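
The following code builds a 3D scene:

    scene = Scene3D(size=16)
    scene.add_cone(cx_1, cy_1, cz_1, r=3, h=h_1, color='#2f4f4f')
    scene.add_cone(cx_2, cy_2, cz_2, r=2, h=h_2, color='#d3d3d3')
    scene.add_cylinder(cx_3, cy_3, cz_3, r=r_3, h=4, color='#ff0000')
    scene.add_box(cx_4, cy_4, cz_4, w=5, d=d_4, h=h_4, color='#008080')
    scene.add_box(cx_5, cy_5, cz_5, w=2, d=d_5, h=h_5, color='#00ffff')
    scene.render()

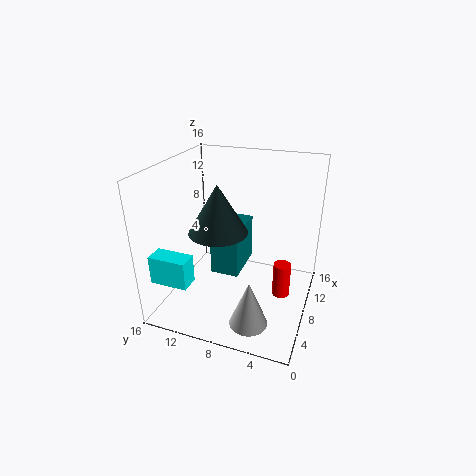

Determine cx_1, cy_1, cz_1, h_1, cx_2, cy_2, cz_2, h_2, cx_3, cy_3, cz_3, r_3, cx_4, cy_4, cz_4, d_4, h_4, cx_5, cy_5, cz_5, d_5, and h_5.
cx_1 = 5, cy_1 = 9, cz_1 = 10, h_1 = 5, cx_2 = 3, cy_2 = 5, cz_2 = 1, h_2 = 5, cx_3 = 9, cy_3 = 3, cz_3 = 1, r_3 = 1, cx_4 = 5, cy_4 = 7, cz_4 = 5, d_4 = 3, h_4 = 5, cx_5 = 1, cy_5 = 11, cz_5 = 5, d_5 = 4, h_5 = 3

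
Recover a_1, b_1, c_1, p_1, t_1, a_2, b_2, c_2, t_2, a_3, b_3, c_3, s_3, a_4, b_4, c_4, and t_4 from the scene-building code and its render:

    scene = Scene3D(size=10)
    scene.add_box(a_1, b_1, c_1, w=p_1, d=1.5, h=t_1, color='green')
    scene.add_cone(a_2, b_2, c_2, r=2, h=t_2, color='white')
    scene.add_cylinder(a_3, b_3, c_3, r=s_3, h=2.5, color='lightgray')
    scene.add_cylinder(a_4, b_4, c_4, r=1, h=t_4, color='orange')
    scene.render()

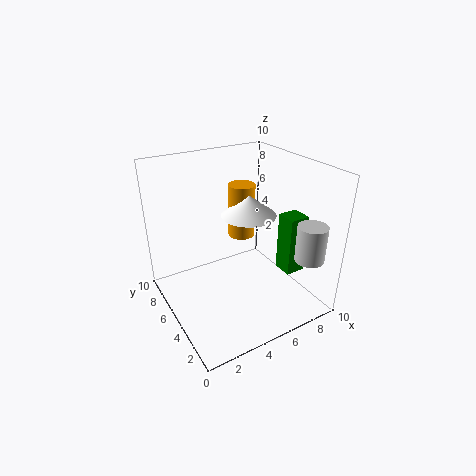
a_1 = 8.5
b_1 = 3.5
c_1 = 1.5
p_1 = 1.5
t_1 = 4.5
a_2 = 6.5
b_2 = 6
c_2 = 6
t_2 = 1.5
a_3 = 8.5
b_3 = 1.5
c_3 = 4
s_3 = 1
a_4 = 6.5
b_4 = 7
c_4 = 4
t_4 = 4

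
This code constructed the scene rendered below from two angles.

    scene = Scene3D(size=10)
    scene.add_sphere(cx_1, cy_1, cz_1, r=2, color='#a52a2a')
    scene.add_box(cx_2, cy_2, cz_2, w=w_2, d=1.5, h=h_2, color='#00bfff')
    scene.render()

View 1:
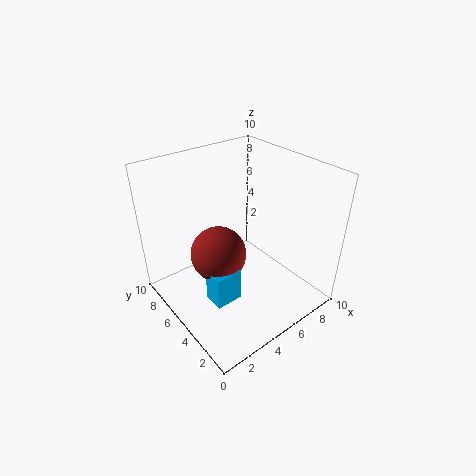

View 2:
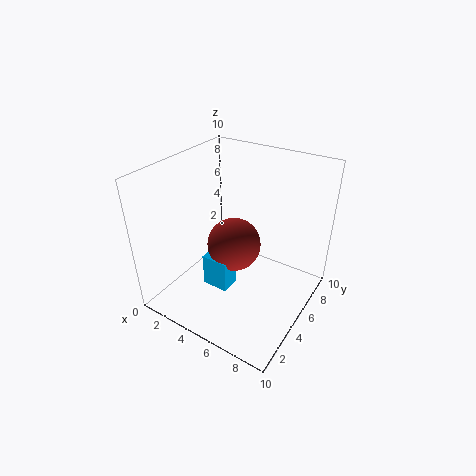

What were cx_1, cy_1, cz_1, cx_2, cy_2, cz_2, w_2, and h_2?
cx_1 = 4
cy_1 = 6
cz_1 = 3.5
cx_2 = 2.5
cy_2 = 4
cz_2 = 0.5
w_2 = 2
h_2 = 2.5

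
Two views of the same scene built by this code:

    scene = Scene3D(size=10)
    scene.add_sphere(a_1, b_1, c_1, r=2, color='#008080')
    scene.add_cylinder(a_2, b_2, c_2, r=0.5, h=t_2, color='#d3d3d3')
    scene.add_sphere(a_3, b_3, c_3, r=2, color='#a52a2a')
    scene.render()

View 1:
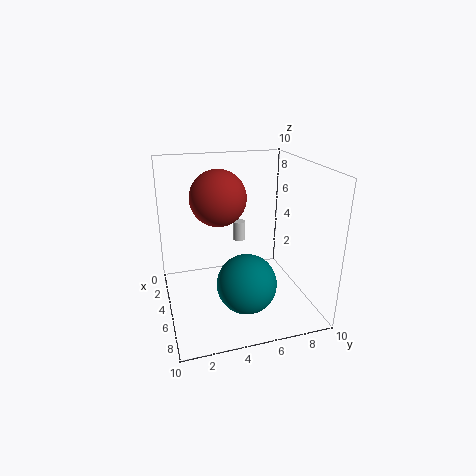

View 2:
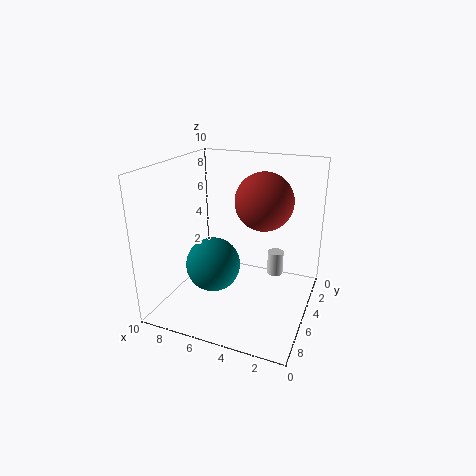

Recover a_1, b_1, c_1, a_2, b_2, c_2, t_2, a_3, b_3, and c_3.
a_1 = 7, b_1 = 5, c_1 = 2.5, a_2 = 2, b_2 = 6, c_2 = 3.5, t_2 = 1.5, a_3 = 3.5, b_3 = 4, c_3 = 7.5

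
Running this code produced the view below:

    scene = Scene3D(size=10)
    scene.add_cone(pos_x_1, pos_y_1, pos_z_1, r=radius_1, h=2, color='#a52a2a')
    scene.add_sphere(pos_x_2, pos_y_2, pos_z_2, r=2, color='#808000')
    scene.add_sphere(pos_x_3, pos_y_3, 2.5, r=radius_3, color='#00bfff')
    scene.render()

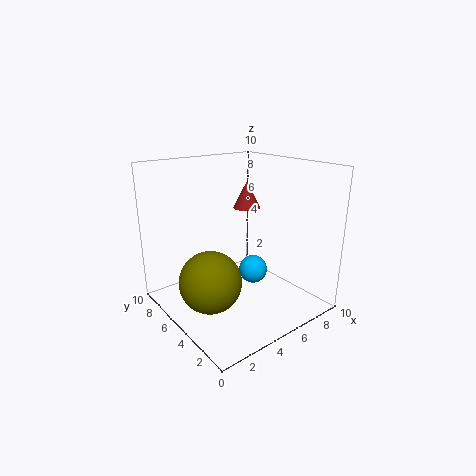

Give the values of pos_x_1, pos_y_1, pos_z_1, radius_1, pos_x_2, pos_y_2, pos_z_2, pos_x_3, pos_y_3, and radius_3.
pos_x_1 = 7; pos_y_1 = 6.5; pos_z_1 = 6.5; radius_1 = 1; pos_x_2 = 2; pos_y_2 = 4; pos_z_2 = 3; pos_x_3 = 6; pos_y_3 = 4.5; radius_3 = 1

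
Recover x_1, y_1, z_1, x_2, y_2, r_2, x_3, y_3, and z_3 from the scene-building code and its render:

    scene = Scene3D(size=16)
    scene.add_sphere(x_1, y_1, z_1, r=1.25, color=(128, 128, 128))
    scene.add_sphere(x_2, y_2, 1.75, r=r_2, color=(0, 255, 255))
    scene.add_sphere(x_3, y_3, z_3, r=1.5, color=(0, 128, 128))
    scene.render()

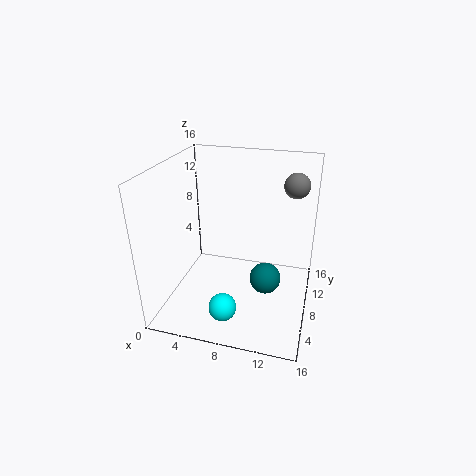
x_1 = 14
y_1 = 7.5
z_1 = 14.75
x_2 = 7.5
y_2 = 3.5
r_2 = 1.5
x_3 = 12
y_3 = 3.5
z_3 = 6.5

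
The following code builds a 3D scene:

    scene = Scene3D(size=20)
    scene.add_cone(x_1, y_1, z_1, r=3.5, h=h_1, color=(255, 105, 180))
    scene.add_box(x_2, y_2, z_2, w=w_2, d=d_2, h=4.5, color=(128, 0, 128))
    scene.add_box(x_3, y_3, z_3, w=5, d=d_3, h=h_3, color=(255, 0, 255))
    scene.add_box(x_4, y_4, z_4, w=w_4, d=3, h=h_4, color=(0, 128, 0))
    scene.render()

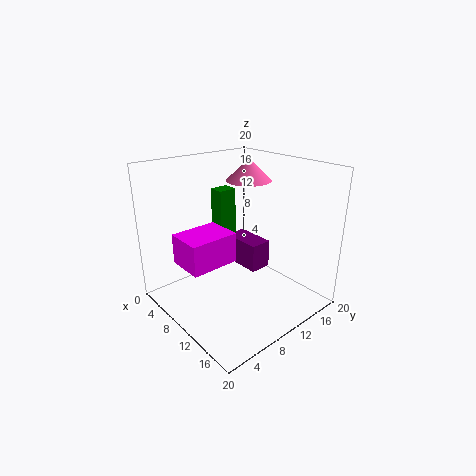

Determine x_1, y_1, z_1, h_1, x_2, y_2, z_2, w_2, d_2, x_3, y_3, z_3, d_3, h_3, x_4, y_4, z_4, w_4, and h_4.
x_1 = 5; y_1 = 16.5; z_1 = 16; h_1 = 3.5; x_2 = 2; y_2 = 14.5; z_2 = 2; w_2 = 6.5; d_2 = 3.5; x_3 = 7; y_3 = 1.5; z_3 = 8; d_3 = 6.5; h_3 = 4; x_4 = 0.5; y_4 = 12.5; z_4 = 6; w_4 = 2.5; h_4 = 8.5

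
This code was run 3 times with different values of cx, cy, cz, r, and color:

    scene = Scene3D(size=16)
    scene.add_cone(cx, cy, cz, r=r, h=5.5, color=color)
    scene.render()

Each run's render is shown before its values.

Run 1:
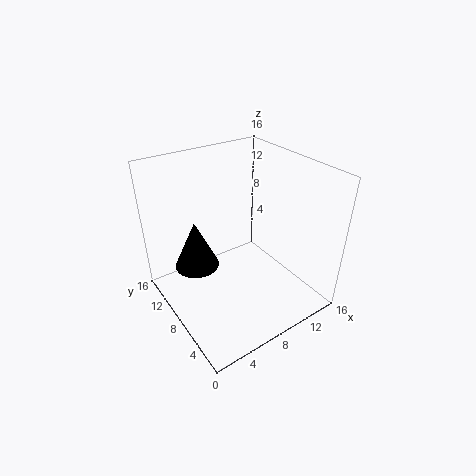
cx = 4; cy = 10.5; cz = 4.5; r = 2.5; color = 'black'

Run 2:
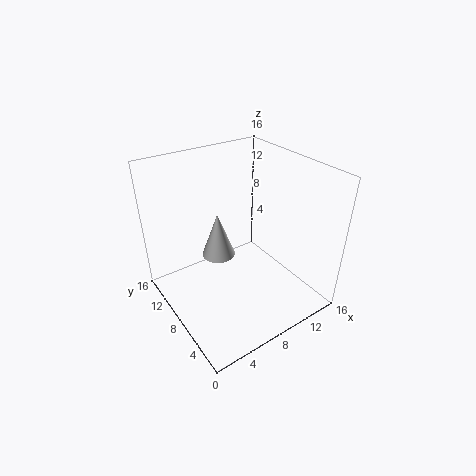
cx = 7.5; cy = 11.5; cz = 4; r = 2; color = 'lightgray'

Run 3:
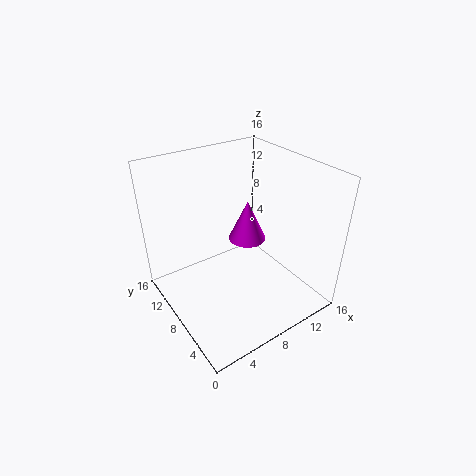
cx = 13; cy = 13; cz = 3.5; r = 2.5; color = 'magenta'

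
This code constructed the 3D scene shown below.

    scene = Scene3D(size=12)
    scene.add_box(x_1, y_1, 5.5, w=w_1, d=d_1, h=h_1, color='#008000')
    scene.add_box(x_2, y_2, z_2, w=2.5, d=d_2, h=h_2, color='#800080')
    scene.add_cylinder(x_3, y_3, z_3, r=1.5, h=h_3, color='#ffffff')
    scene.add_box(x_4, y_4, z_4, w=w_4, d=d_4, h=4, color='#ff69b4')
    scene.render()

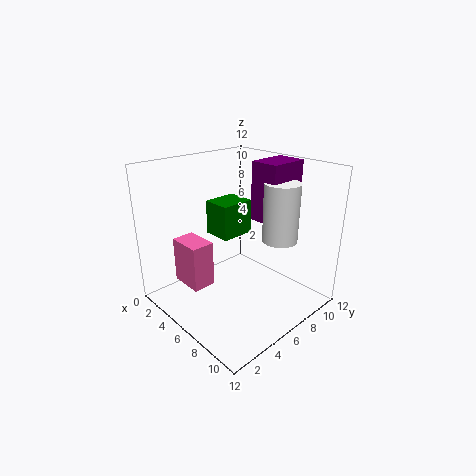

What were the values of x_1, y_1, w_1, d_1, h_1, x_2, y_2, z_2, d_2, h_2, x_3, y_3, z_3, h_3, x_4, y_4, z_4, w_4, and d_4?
x_1 = 2.5, y_1 = 5.5, w_1 = 2.5, d_1 = 3, h_1 = 3, x_2 = 5.5, y_2 = 8, z_2 = 7, d_2 = 3.5, h_2 = 5, x_3 = 8, y_3 = 9, z_3 = 5.5, h_3 = 5, x_4 = 1.5, y_4 = 2.5, z_4 = 1.5, w_4 = 3, d_4 = 2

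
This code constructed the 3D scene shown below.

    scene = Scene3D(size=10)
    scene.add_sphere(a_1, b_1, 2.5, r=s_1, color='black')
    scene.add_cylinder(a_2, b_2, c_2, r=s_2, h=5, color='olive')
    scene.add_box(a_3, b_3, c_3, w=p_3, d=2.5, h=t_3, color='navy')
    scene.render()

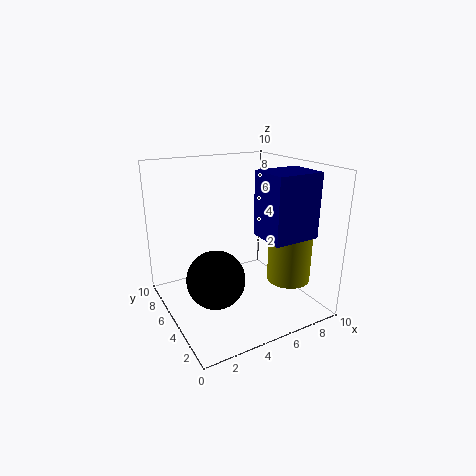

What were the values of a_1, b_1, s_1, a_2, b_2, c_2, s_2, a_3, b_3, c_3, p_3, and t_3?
a_1 = 3; b_1 = 4.5; s_1 = 2; a_2 = 8; b_2 = 3; c_2 = 2; s_2 = 1.5; a_3 = 5; b_3 = 0.5; c_3 = 6; p_3 = 3; t_3 = 4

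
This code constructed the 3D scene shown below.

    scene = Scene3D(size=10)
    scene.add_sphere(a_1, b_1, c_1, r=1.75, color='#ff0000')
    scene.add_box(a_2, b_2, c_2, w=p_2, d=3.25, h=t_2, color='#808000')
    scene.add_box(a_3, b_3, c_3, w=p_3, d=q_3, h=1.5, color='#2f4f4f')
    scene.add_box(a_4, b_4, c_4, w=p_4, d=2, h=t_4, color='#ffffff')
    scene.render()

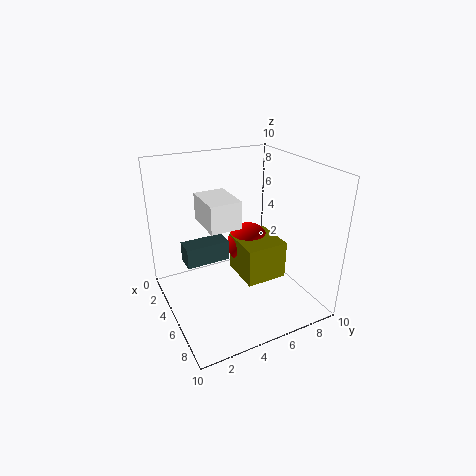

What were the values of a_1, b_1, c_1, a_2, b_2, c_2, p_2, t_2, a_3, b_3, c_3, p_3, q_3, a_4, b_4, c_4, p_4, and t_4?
a_1 = 2; b_1 = 7.5; c_1 = 2.5; a_2 = 1.5; b_2 = 6; c_2 = 0.5; p_2 = 3.5; t_2 = 3; a_3 = 2; b_3 = 1.75; c_3 = 2.5; p_3 = 1.5; q_3 = 3.25; a_4 = 4.25; b_4 = 2.25; c_4 = 6.75; p_4 = 2.75; t_4 = 1.75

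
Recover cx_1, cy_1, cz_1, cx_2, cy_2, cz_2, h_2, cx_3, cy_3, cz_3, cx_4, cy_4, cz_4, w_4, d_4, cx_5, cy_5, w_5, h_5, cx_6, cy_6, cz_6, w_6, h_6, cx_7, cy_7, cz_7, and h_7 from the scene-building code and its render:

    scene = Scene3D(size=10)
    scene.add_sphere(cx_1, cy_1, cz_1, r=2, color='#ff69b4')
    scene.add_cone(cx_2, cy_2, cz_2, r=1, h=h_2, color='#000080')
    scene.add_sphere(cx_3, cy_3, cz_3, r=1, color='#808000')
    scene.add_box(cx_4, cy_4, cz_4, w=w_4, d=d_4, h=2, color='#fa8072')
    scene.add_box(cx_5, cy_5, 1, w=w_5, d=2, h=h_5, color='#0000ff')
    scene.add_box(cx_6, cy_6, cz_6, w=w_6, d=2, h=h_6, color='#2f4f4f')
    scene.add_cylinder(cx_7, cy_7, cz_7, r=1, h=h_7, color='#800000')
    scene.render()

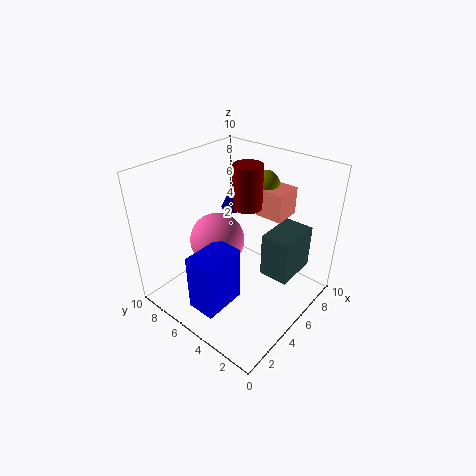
cx_1 = 5, cy_1 = 7, cz_1 = 4, cx_2 = 7, cy_2 = 7, cz_2 = 6, h_2 = 2, cx_3 = 8, cy_3 = 5, cz_3 = 8, cx_4 = 7, cy_4 = 3, cz_4 = 6, w_4 = 2, d_4 = 2, cx_5 = 1, cy_5 = 4, w_5 = 3, h_5 = 4, cx_6 = 5, cy_6 = 1, cz_6 = 3, w_6 = 3, h_6 = 3, cx_7 = 6, cy_7 = 5, cz_7 = 7, h_7 = 3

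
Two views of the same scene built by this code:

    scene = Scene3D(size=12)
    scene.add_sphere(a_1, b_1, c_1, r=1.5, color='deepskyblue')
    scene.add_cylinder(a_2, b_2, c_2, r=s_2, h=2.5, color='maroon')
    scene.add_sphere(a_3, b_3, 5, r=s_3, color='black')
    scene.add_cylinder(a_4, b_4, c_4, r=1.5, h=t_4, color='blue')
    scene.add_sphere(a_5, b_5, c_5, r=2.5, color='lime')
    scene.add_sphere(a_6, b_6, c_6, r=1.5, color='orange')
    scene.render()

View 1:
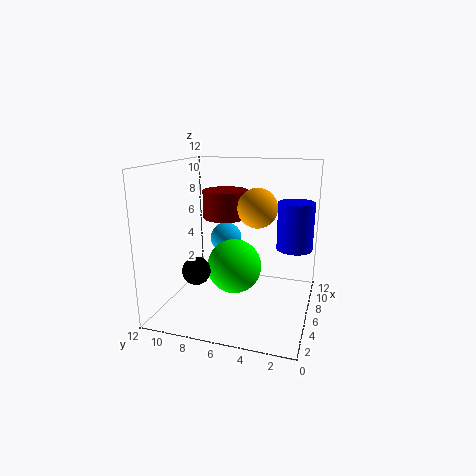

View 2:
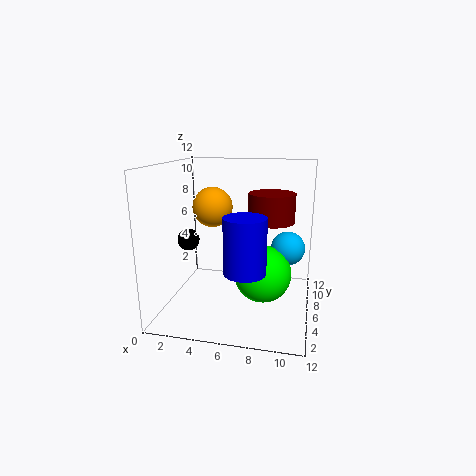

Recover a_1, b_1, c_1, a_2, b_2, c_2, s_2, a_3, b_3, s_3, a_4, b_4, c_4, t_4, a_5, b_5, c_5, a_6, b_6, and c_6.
a_1 = 10; b_1 = 8.5; c_1 = 4.5; a_2 = 8.5; b_2 = 8; c_2 = 7; s_2 = 2; a_3 = 1; b_3 = 7.5; s_3 = 1; a_4 = 7.5; b_4 = 1.5; c_4 = 5; t_4 = 4; a_5 = 8; b_5 = 7; c_5 = 2.5; a_6 = 4.5; b_6 = 4; c_6 = 9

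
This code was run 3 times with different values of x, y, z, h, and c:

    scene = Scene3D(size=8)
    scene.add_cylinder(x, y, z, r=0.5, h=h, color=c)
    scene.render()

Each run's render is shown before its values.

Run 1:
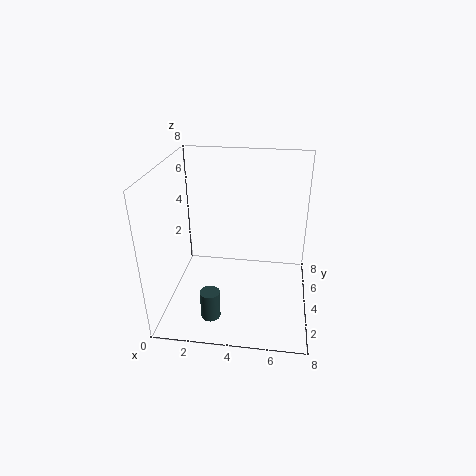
x = 3, y = 1, z = 1, h = 1.5, c = 'darkslategray'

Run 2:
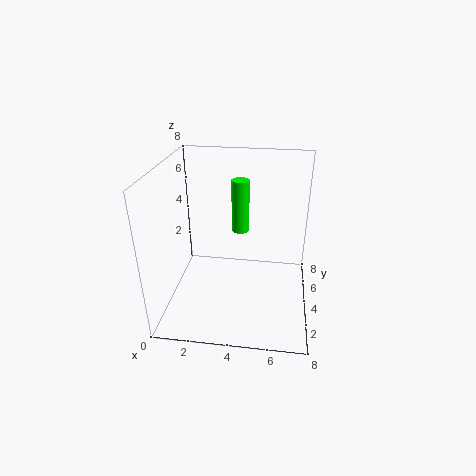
x = 4, y = 5, z = 4, h = 3, c = 'lime'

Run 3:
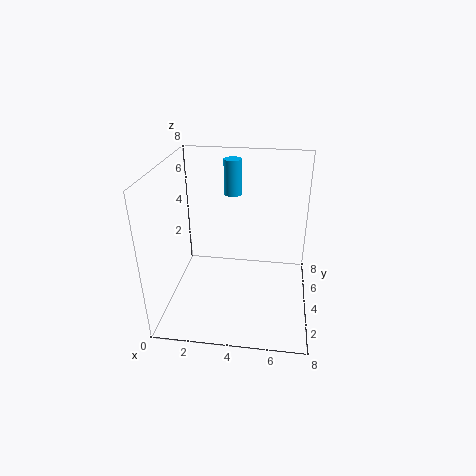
x = 3.5, y = 5.5, z = 6, h = 2, c = 'deepskyblue'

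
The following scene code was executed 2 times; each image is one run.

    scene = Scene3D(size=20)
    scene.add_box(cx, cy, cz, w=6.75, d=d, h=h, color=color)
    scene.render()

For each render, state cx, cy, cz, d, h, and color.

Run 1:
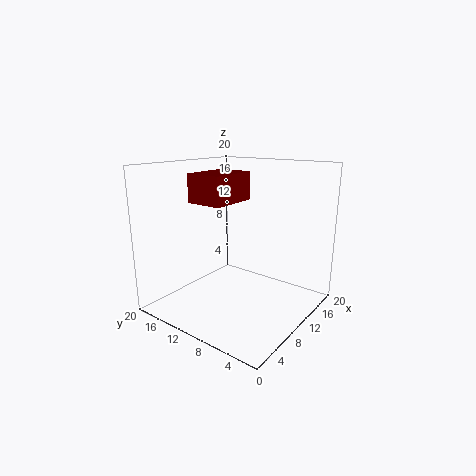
cx = 5
cy = 9.25
cz = 15.25
d = 5
h = 3.75
color = 'maroon'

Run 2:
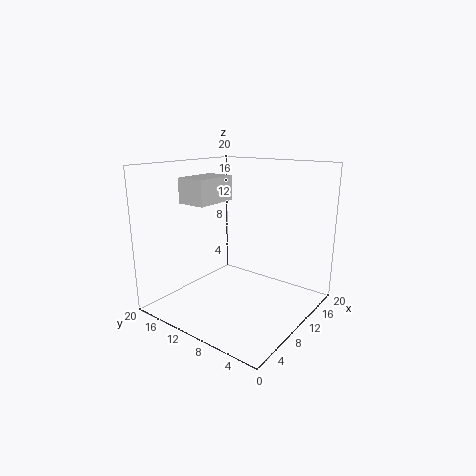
cx = 8
cy = 14.75
cz = 14
d = 4.5
h = 3.75
color = 'lightgray'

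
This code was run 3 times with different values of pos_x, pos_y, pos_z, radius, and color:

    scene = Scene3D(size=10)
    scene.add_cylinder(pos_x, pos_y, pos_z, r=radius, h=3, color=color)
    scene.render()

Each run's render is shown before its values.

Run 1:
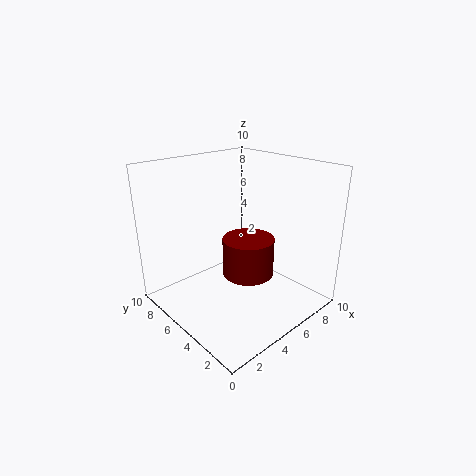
pos_x = 7
pos_y = 6
pos_z = 1
radius = 2
color = 'maroon'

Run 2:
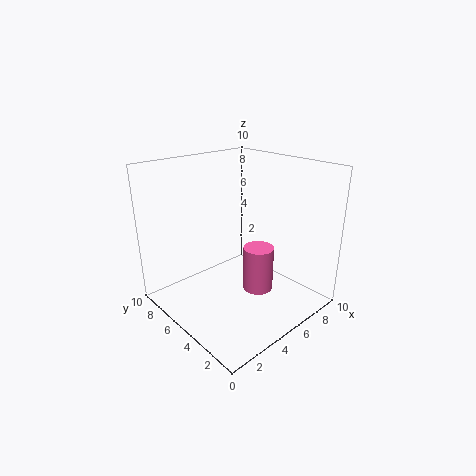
pos_x = 5
pos_y = 3
pos_z = 2
radius = 1
color = 'hotpink'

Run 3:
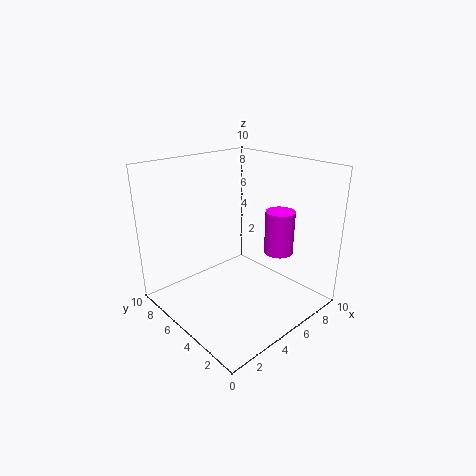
pos_x = 7
pos_y = 3
pos_z = 4
radius = 1
color = 'magenta'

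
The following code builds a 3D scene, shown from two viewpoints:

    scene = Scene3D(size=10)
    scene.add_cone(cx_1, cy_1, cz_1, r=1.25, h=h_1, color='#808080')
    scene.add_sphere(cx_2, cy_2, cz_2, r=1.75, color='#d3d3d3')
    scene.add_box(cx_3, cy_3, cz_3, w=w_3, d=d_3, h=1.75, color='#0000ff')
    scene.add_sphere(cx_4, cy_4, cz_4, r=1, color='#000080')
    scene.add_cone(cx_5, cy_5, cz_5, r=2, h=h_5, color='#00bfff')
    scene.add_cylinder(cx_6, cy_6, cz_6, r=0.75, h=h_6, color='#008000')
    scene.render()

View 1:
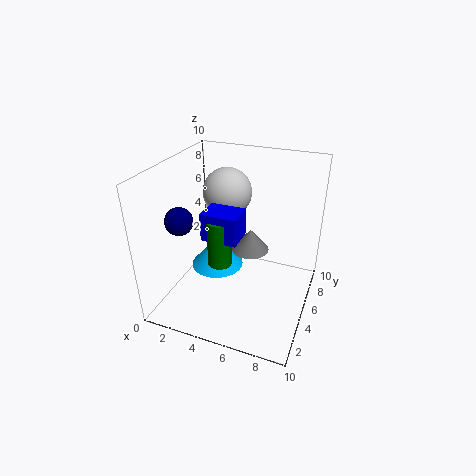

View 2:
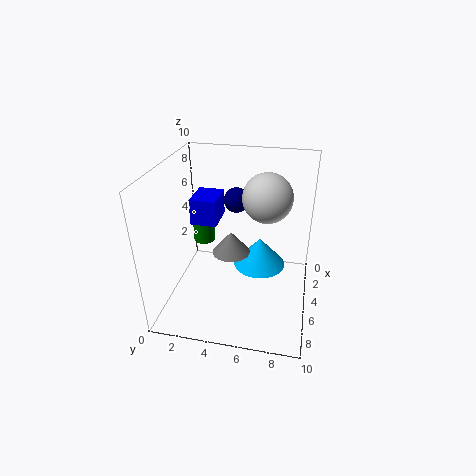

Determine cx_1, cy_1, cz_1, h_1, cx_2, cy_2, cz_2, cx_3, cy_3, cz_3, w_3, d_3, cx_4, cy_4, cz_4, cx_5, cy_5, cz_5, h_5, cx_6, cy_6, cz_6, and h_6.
cx_1 = 6; cy_1 = 4.75; cz_1 = 4.5; h_1 = 1.5; cx_2 = 3.5; cy_2 = 6.75; cz_2 = 7.5; cx_3 = 3.75; cy_3 = 2; cz_3 = 6.25; w_3 = 2.25; d_3 = 1.75; cx_4 = 1; cy_4 = 4; cz_4 = 6; cx_5 = 2.75; cy_5 = 6.25; cz_5 = 1.5; h_5 = 2.25; cx_6 = 4.75; cy_6 = 2.5; cz_6 = 4.5; h_6 = 3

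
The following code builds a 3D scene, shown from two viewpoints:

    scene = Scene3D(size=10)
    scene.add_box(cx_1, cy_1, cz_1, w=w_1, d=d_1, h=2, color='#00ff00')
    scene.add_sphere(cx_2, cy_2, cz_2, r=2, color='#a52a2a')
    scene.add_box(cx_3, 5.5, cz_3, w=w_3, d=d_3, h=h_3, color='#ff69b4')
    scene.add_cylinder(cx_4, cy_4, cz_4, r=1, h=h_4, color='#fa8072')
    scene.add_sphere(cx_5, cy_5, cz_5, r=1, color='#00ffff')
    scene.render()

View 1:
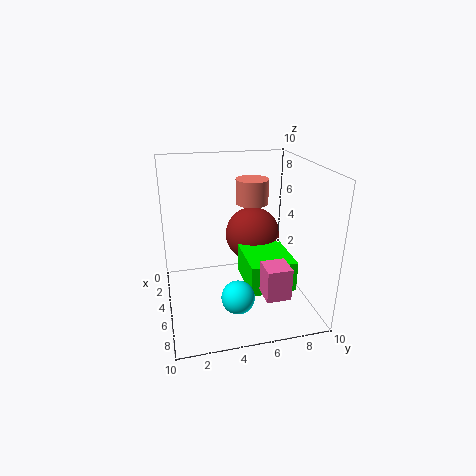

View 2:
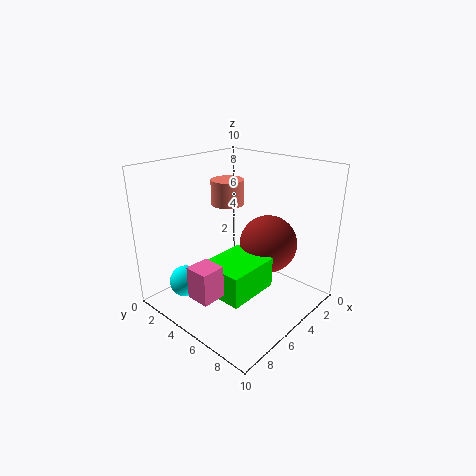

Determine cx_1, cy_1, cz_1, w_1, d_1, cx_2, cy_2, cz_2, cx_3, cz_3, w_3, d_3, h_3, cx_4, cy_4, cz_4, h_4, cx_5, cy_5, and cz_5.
cx_1 = 5; cy_1 = 5; cz_1 = 2.5; w_1 = 3.5; d_1 = 3; cx_2 = 3.5; cy_2 = 6.5; cz_2 = 4.5; cx_3 = 8.5; cz_3 = 3; w_3 = 1.5; d_3 = 1.5; h_3 = 2; cx_4 = 6.5; cy_4 = 5.5; cz_4 = 8; h_4 = 1.5; cx_5 = 9; cy_5 = 4; cz_5 = 3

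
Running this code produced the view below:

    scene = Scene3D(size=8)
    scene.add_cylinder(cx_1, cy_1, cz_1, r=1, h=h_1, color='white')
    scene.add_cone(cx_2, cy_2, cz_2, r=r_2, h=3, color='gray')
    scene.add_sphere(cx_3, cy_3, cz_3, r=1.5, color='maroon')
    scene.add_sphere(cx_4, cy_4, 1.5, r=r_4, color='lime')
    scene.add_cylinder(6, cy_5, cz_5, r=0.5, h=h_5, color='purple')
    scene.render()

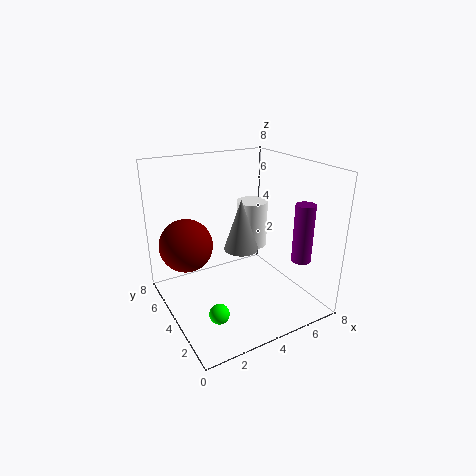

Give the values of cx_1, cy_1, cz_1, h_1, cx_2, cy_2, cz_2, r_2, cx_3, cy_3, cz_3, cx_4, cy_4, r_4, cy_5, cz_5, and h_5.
cx_1 = 6.5; cy_1 = 6.5; cz_1 = 2; h_1 = 3; cx_2 = 4.5; cy_2 = 4.5; cz_2 = 3; r_2 = 1; cx_3 = 1.5; cy_3 = 5.5; cz_3 = 3.5; cx_4 = 1.5; cy_4 = 1.5; r_4 = 0.5; cy_5 = 1; cz_5 = 3.5; h_5 = 3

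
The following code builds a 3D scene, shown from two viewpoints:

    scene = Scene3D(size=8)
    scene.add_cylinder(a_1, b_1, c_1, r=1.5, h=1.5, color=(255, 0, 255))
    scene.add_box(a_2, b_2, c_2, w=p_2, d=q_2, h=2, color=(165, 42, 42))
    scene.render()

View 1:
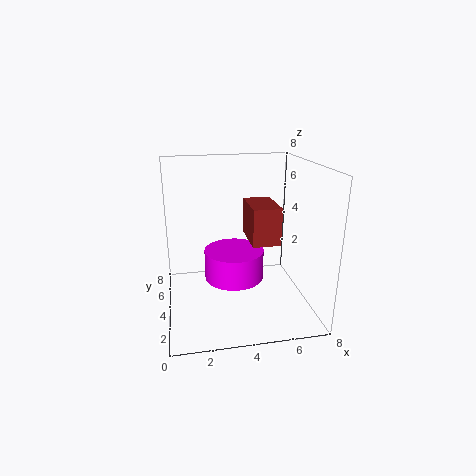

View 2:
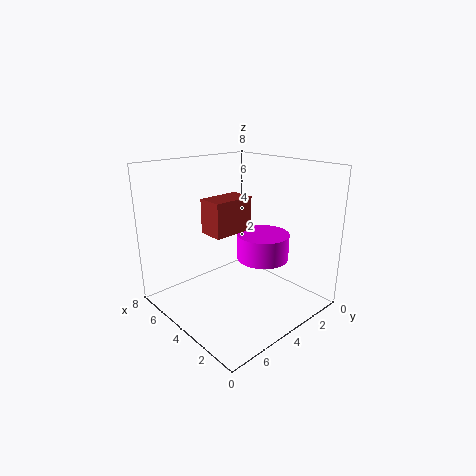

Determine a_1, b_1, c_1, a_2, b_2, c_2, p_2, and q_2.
a_1 = 3.5
b_1 = 2.5
c_1 = 2.5
a_2 = 4.5
b_2 = 2.5
c_2 = 4
p_2 = 1.5
q_2 = 2.5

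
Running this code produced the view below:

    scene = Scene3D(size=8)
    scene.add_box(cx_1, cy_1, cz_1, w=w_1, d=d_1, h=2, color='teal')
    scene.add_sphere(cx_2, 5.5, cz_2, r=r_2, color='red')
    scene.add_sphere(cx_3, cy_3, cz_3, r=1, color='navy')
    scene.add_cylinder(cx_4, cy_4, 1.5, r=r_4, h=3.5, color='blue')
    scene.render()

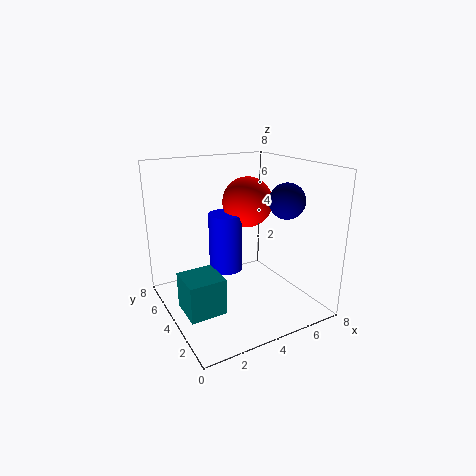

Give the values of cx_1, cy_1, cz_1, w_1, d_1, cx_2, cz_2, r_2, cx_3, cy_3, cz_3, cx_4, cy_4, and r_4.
cx_1 = 0.5
cy_1 = 2.5
cz_1 = 0.5
w_1 = 2
d_1 = 2
cx_2 = 5.5
cz_2 = 5.5
r_2 = 1.5
cx_3 = 6.5
cy_3 = 3
cz_3 = 6
cx_4 = 4
cy_4 = 5.5
r_4 = 1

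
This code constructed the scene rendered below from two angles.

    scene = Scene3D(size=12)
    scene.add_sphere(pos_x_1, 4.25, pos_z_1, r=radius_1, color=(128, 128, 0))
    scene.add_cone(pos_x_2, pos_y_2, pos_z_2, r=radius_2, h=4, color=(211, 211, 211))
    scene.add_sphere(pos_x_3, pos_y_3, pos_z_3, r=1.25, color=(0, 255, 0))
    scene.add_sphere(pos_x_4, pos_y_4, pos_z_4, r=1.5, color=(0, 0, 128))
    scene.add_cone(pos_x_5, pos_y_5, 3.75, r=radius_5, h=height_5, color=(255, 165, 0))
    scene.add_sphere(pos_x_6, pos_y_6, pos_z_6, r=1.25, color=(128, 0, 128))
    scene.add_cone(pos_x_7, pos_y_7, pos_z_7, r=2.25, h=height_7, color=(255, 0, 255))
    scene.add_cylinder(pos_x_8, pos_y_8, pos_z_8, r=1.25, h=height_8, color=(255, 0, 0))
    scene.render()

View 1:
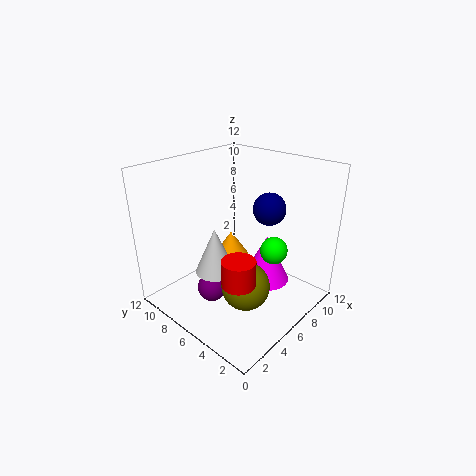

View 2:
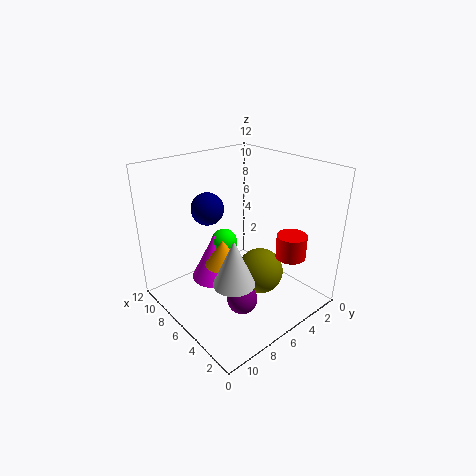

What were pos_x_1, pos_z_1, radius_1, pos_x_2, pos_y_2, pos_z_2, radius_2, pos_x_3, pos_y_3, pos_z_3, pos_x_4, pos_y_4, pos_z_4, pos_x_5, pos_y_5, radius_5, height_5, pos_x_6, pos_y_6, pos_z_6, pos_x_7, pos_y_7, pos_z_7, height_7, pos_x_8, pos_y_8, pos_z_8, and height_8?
pos_x_1 = 5, pos_z_1 = 2.5, radius_1 = 2, pos_x_2 = 4.75, pos_y_2 = 7.5, pos_z_2 = 2.75, radius_2 = 1.75, pos_x_3 = 9.5, pos_y_3 = 4.75, pos_z_3 = 3.75, pos_x_4 = 10.25, pos_y_4 = 6, pos_z_4 = 7.25, pos_x_5 = 6.5, pos_y_5 = 7.25, radius_5 = 1.5, height_5 = 2.25, pos_x_6 = 4, pos_y_6 = 7.25, pos_z_6 = 1.5, pos_x_7 = 9.75, pos_y_7 = 5.75, pos_z_7 = 0.25, height_7 = 4.5, pos_x_8 = 2.75, pos_y_8 = 3, pos_z_8 = 4.5, height_8 = 2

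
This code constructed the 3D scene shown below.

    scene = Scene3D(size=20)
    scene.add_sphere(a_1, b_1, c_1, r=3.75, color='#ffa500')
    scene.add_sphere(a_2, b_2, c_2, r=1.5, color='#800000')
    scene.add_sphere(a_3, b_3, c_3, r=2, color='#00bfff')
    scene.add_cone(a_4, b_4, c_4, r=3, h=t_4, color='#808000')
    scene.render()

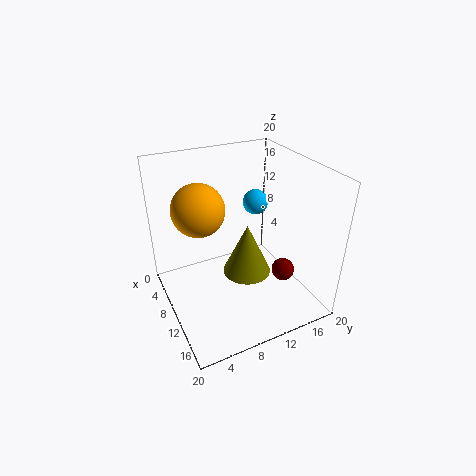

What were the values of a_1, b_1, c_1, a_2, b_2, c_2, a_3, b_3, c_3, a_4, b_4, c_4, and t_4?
a_1 = 6.25
b_1 = 5.75
c_1 = 13.5
a_2 = 15.5
b_2 = 14
c_2 = 7
a_3 = 3.75
b_3 = 16.25
c_3 = 11.5
a_4 = 14.5
b_4 = 9
c_4 = 8
t_4 = 6.5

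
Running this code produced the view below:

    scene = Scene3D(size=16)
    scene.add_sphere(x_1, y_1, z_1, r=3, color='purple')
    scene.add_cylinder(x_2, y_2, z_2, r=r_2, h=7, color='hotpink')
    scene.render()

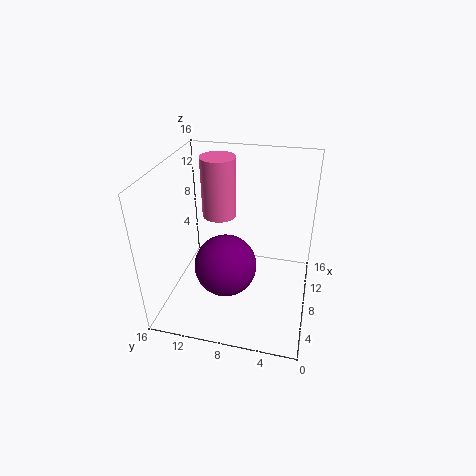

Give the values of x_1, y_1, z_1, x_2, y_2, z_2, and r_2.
x_1 = 3, y_1 = 8, z_1 = 8, x_2 = 11, y_2 = 11, z_2 = 9, r_2 = 2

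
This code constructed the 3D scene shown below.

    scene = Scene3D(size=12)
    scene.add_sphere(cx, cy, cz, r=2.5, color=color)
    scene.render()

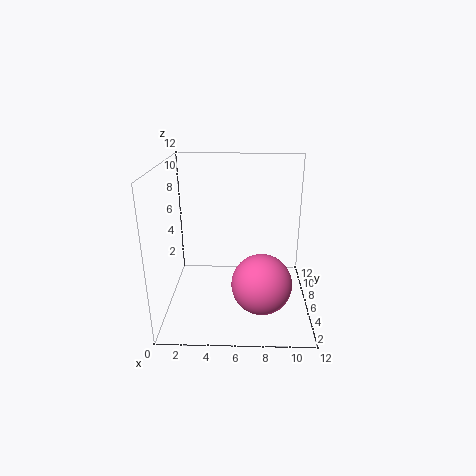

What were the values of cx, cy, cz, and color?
cx = 8; cy = 4.5; cz = 2.5; color = 'hotpink'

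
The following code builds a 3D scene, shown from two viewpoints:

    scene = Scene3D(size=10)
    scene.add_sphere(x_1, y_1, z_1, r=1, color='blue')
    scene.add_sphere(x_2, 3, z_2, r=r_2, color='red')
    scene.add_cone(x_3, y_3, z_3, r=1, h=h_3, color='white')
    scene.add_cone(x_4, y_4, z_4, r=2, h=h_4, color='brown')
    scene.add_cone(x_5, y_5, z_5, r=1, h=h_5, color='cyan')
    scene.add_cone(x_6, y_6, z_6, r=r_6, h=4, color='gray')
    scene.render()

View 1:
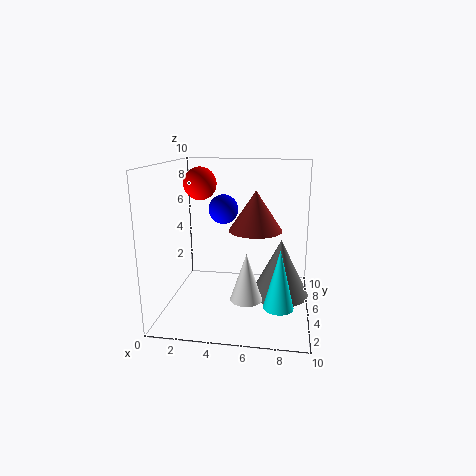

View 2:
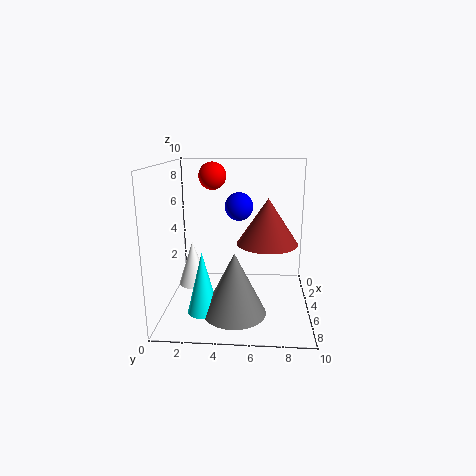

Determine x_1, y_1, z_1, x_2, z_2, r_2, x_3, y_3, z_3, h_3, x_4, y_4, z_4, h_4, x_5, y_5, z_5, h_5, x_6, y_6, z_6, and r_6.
x_1 = 4; y_1 = 5; z_1 = 7; x_2 = 3; z_2 = 9; r_2 = 1; x_3 = 6; y_3 = 2; z_3 = 2; h_3 = 3; x_4 = 6; y_4 = 7; z_4 = 5; h_4 = 3; x_5 = 8; y_5 = 3; z_5 = 1; h_5 = 4; x_6 = 8; y_6 = 5; z_6 = 1; r_6 = 2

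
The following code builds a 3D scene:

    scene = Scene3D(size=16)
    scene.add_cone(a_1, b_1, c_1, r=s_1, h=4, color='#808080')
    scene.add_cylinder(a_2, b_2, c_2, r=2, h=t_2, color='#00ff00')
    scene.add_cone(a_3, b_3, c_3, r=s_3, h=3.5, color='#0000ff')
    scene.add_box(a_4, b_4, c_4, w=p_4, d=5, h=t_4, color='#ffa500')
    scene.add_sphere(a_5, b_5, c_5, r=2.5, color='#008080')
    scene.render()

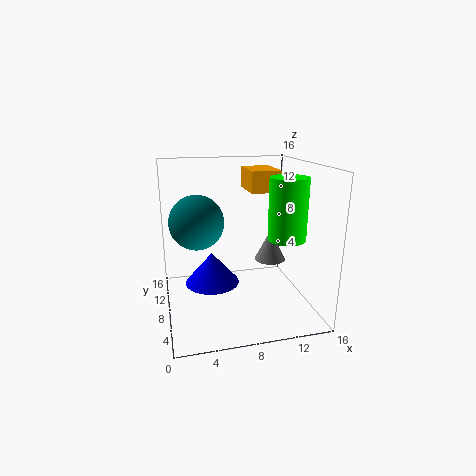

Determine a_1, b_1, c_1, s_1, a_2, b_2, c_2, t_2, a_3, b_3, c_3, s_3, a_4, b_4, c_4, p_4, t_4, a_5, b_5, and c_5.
a_1 = 13.5; b_1 = 12.5; c_1 = 3; s_1 = 2; a_2 = 12.5; b_2 = 5; c_2 = 8.5; t_2 = 6.5; a_3 = 5; b_3 = 8; c_3 = 3; s_3 = 3; a_4 = 10; b_4 = 9.5; c_4 = 12.5; p_4 = 3.5; t_4 = 2.5; a_5 = 3; b_5 = 3.5; c_5 = 11.5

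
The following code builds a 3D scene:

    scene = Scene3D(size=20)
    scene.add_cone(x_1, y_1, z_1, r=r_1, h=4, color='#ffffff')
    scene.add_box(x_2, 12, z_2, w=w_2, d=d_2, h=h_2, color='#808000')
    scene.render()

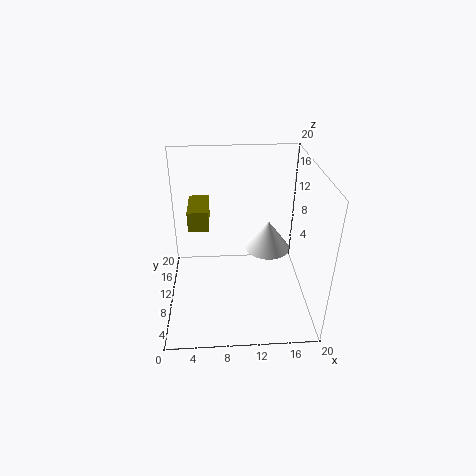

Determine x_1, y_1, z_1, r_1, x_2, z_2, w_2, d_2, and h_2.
x_1 = 14
y_1 = 9
z_1 = 9
r_1 = 3
x_2 = 3
z_2 = 10
w_2 = 3
d_2 = 6
h_2 = 3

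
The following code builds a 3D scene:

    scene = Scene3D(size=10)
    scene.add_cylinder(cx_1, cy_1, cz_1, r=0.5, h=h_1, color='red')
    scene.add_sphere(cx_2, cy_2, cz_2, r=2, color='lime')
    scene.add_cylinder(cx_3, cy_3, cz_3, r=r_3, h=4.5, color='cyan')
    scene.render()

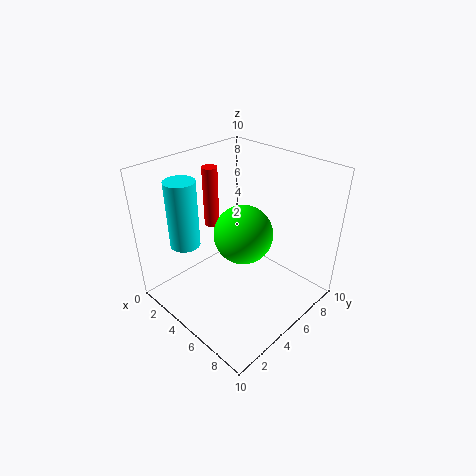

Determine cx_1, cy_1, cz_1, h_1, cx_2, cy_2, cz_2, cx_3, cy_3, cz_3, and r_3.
cx_1 = 3.5; cy_1 = 4; cz_1 = 6; h_1 = 4; cx_2 = 5.5; cy_2 = 5; cz_2 = 5.5; cx_3 = 3; cy_3 = 2; cz_3 = 5; r_3 = 1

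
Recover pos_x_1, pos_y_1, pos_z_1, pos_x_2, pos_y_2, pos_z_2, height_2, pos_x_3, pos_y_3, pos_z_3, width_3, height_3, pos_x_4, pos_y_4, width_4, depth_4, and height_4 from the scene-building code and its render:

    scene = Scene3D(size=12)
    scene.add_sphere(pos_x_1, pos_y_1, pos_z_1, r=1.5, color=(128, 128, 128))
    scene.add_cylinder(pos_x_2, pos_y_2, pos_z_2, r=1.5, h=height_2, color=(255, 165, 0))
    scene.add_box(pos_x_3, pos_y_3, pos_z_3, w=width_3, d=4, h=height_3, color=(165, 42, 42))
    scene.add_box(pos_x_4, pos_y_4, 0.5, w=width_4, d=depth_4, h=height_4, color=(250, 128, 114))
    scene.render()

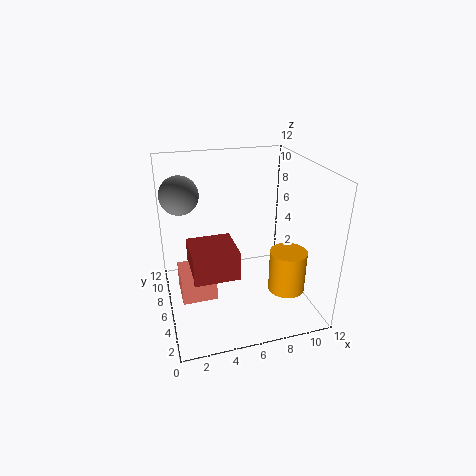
pos_x_1 = 1.5, pos_y_1 = 6.5, pos_z_1 = 10, pos_x_2 = 9.5, pos_y_2 = 3.5, pos_z_2 = 2, height_2 = 3.5, pos_x_3 = 2, pos_y_3 = 5, pos_z_3 = 2.5, width_3 = 4, height_3 = 2.5, pos_x_4 = 1, pos_y_4 = 5.5, width_4 = 3, depth_4 = 3, height_4 = 2.5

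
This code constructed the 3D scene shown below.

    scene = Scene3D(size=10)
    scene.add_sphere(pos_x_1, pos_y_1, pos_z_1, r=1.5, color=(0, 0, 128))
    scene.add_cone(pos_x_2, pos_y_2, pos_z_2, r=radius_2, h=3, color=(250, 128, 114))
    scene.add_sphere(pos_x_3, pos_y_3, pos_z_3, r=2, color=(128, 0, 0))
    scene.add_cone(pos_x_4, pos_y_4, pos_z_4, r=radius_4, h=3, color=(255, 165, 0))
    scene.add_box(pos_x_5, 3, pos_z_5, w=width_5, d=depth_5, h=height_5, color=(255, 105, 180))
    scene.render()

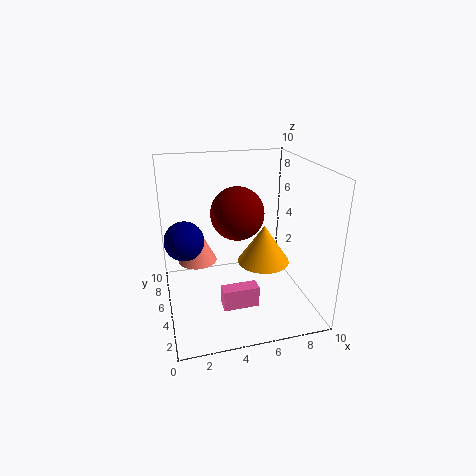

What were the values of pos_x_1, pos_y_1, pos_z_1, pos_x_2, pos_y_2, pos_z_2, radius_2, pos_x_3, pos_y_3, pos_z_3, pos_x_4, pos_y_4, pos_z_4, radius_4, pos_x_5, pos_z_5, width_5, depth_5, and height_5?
pos_x_1 = 1.5; pos_y_1 = 7.5; pos_z_1 = 4; pos_x_2 = 2.5; pos_y_2 = 8; pos_z_2 = 2; radius_2 = 1.5; pos_x_3 = 5.5; pos_y_3 = 7; pos_z_3 = 6; pos_x_4 = 7.5; pos_y_4 = 6.5; pos_z_4 = 2; radius_4 = 2; pos_x_5 = 3.5; pos_z_5 = 0.5; width_5 = 2.5; depth_5 = 1; height_5 = 1.5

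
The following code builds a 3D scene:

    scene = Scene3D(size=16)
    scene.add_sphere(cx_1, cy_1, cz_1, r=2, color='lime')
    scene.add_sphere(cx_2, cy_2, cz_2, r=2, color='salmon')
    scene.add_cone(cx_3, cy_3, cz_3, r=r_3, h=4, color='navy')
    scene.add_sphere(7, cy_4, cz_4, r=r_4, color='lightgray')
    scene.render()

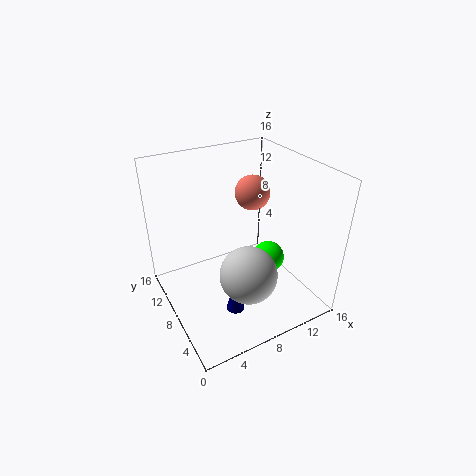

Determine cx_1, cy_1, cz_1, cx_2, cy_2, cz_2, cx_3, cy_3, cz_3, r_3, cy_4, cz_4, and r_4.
cx_1 = 13
cy_1 = 9
cz_1 = 3
cx_2 = 11
cy_2 = 10
cz_2 = 12
cx_3 = 6
cy_3 = 5
cz_3 = 1
r_3 = 1
cy_4 = 4
cz_4 = 6
r_4 = 3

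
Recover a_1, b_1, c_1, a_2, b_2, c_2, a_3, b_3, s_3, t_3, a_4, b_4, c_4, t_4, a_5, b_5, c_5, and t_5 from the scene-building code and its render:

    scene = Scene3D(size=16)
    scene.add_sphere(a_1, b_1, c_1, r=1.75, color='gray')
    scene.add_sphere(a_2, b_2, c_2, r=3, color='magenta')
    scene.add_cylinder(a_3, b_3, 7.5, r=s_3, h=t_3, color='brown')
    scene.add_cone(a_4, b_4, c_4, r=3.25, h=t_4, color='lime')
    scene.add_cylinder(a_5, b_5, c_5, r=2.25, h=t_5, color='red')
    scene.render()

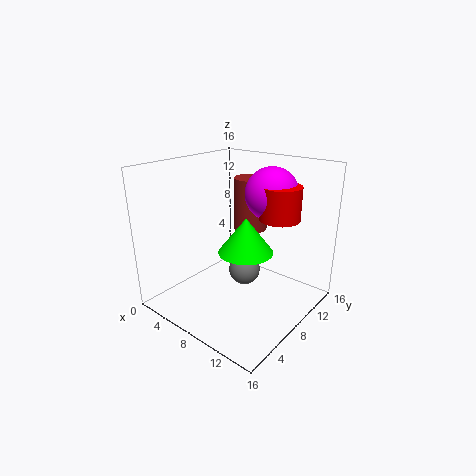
a_1 = 8.75
b_1 = 8.25
c_1 = 4.25
a_2 = 9.75
b_2 = 11.75
c_2 = 12.5
a_3 = 6.5
b_3 = 12.25
s_3 = 2
t_3 = 6.25
a_4 = 7.75
b_4 = 9.75
c_4 = 5.5
t_4 = 4.25
a_5 = 11.25
b_5 = 11.25
c_5 = 10
t_5 = 3.75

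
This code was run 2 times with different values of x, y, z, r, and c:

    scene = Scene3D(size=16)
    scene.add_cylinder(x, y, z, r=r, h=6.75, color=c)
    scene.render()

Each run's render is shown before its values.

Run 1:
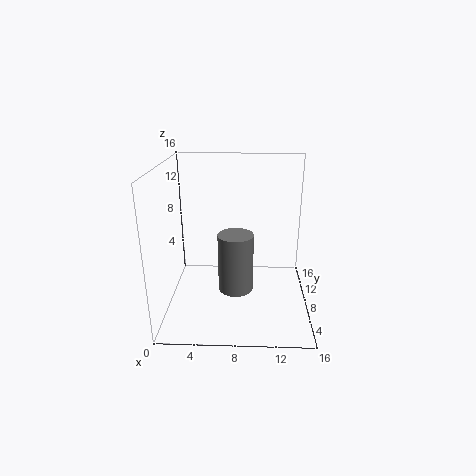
x = 7.75; y = 7.75; z = 1.75; r = 2; c = 'gray'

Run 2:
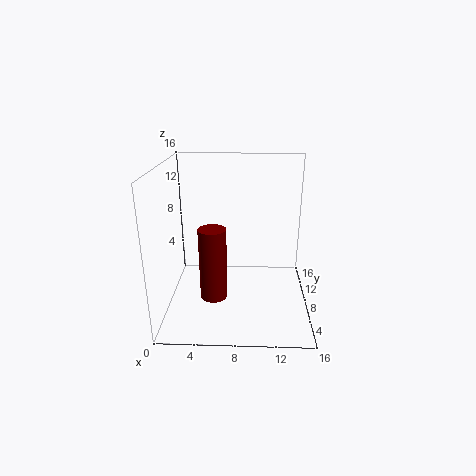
x = 6; y = 1.25; z = 5; r = 1.25; c = 'maroon'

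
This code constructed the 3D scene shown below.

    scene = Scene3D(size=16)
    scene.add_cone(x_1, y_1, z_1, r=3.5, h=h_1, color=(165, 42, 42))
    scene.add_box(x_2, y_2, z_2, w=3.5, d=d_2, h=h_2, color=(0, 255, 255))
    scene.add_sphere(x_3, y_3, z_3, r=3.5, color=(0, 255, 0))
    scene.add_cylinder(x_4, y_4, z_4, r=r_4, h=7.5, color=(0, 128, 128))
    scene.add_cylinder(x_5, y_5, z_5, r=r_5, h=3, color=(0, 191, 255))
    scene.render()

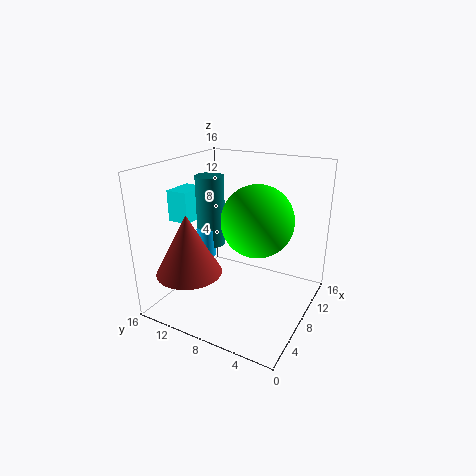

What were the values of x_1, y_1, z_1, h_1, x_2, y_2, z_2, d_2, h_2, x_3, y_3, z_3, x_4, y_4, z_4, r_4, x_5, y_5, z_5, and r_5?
x_1 = 3.5, y_1 = 11.5, z_1 = 5, h_1 = 6.5, x_2 = 5.5, y_2 = 13, z_2 = 9.5, d_2 = 2.5, h_2 = 3.5, x_3 = 5.5, y_3 = 4.5, z_3 = 11.5, x_4 = 6.5, y_4 = 10.5, z_4 = 7.5, r_4 = 1.5, x_5 = 5.5, y_5 = 10.5, z_5 = 6.5, r_5 = 1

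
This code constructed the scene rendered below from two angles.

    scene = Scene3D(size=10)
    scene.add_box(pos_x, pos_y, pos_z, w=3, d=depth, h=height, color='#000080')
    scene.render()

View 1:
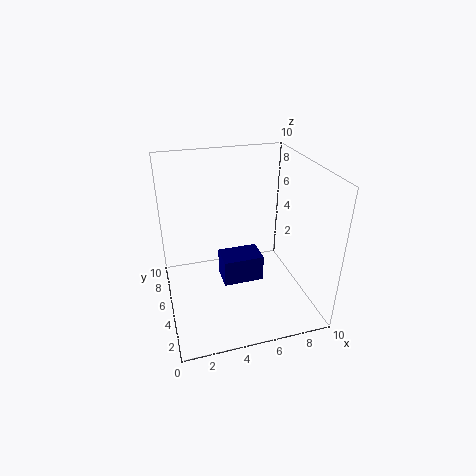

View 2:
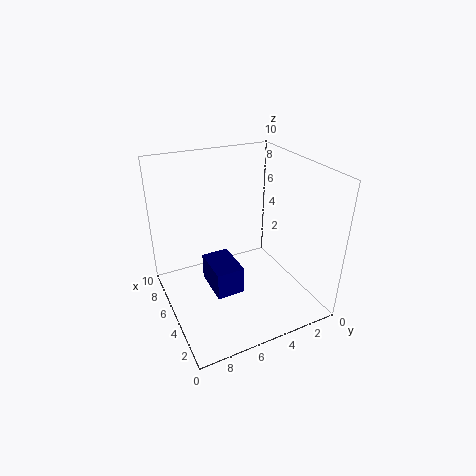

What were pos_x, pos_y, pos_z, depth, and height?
pos_x = 4; pos_y = 5; pos_z = 1; depth = 2; height = 2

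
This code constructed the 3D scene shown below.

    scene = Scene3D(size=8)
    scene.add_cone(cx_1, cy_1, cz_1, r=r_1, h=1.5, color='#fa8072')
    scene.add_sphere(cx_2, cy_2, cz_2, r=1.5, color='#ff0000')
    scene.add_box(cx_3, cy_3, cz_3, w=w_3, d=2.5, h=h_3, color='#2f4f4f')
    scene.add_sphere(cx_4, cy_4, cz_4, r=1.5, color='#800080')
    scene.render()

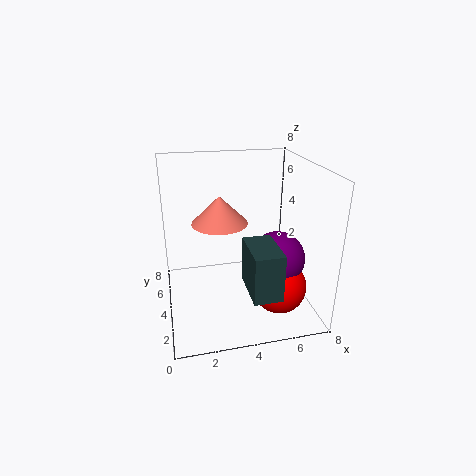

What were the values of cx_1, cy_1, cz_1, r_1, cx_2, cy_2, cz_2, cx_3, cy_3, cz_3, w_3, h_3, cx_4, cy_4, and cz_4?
cx_1 = 3, cy_1 = 4, cz_1 = 5, r_1 = 1.5, cx_2 = 6, cy_2 = 2.5, cz_2 = 1.5, cx_3 = 4, cy_3 = 0.5, cz_3 = 2, w_3 = 1.5, h_3 = 2.5, cx_4 = 6, cy_4 = 3, cz_4 = 3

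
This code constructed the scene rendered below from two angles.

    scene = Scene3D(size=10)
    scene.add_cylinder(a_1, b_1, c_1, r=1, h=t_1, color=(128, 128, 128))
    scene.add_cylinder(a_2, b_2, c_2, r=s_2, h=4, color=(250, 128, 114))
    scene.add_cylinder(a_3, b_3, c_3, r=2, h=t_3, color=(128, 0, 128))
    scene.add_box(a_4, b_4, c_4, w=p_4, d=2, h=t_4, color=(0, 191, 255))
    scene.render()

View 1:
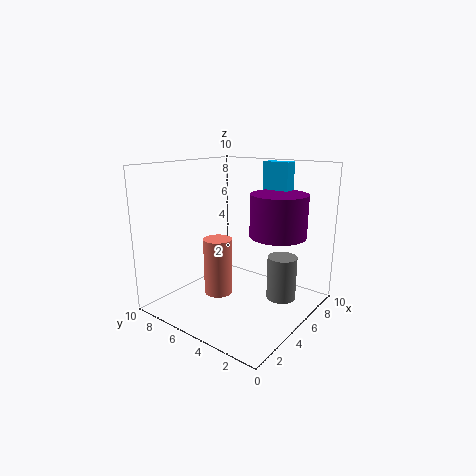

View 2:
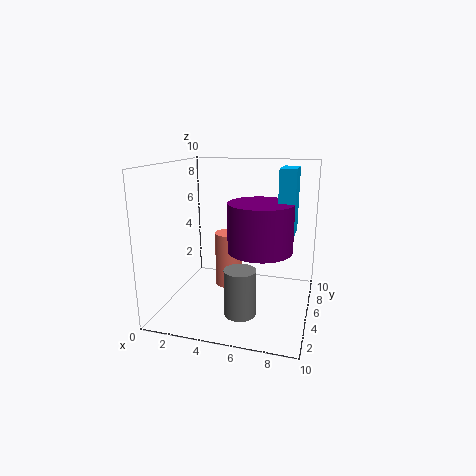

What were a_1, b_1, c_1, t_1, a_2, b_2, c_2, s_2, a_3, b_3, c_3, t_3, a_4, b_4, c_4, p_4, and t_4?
a_1 = 6, b_1 = 2, c_1 = 1, t_1 = 3, a_2 = 4, b_2 = 6, c_2 = 1, s_2 = 1, a_3 = 7, b_3 = 3, c_3 = 5, t_3 = 3, a_4 = 8, b_4 = 3, c_4 = 6, p_4 = 1, t_4 = 4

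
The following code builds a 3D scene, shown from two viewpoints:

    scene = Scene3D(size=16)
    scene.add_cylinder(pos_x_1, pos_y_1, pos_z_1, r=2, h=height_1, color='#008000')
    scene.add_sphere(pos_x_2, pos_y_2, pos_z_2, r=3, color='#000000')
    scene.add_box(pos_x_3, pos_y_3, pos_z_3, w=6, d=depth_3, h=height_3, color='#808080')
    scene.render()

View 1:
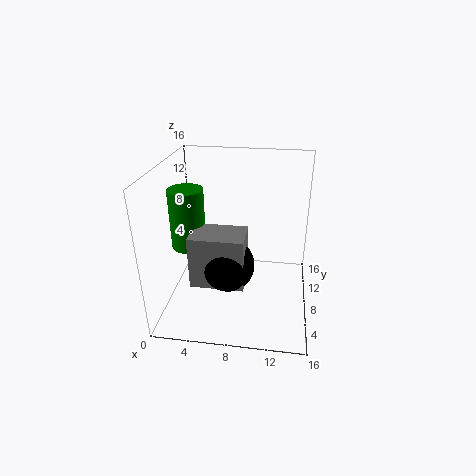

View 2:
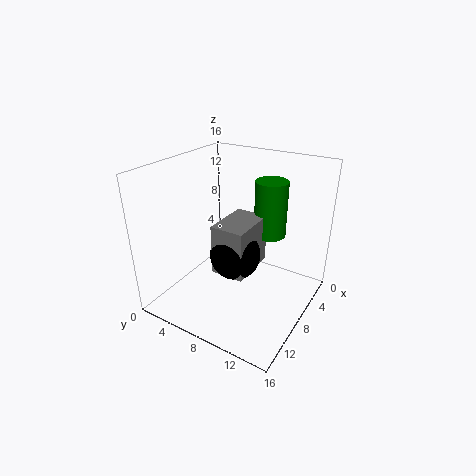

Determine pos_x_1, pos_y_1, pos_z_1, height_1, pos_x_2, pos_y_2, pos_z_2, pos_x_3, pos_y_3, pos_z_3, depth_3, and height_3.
pos_x_1 = 2
pos_y_1 = 9
pos_z_1 = 6
height_1 = 7
pos_x_2 = 7
pos_y_2 = 7
pos_z_2 = 5
pos_x_3 = 3
pos_y_3 = 5
pos_z_3 = 3
depth_3 = 4
height_3 = 6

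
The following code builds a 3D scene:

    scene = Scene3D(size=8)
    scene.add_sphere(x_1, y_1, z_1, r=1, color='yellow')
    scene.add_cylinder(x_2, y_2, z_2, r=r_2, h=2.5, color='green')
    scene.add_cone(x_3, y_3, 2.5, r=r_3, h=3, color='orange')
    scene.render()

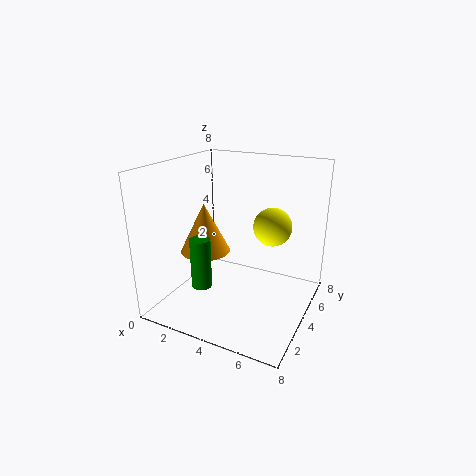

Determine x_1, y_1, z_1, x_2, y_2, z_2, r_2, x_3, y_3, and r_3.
x_1 = 6; y_1 = 4; z_1 = 5; x_2 = 3.5; y_2 = 1; z_2 = 2.5; r_2 = 0.5; x_3 = 1.5; y_3 = 4.5; r_3 = 1.5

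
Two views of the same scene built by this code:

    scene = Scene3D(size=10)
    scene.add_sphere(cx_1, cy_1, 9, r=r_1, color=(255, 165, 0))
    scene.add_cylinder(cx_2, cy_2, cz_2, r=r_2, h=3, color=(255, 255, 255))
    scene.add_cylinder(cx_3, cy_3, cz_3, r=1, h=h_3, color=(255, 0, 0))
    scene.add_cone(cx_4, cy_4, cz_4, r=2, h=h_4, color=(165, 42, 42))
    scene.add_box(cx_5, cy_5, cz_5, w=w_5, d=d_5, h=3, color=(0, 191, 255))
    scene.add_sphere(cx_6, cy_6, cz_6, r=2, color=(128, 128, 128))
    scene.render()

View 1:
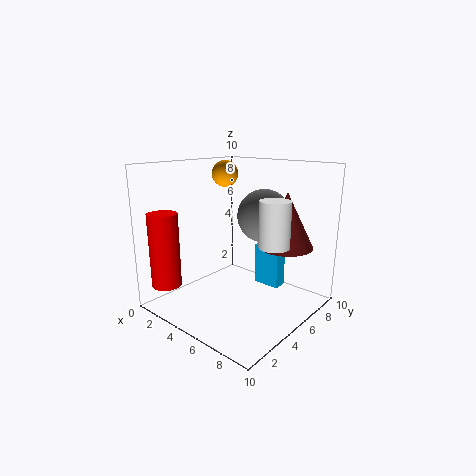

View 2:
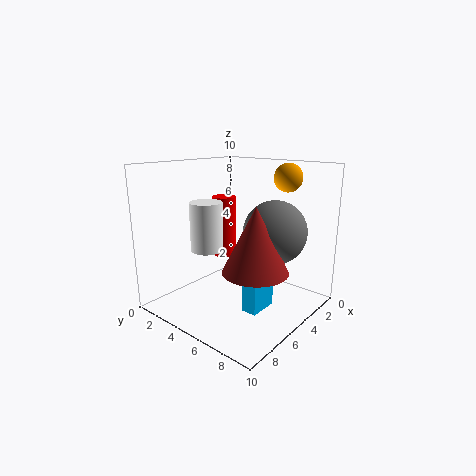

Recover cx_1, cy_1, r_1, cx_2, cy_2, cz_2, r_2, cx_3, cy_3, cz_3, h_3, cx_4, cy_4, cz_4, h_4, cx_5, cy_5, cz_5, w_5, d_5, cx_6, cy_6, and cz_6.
cx_1 = 2, cy_1 = 7, r_1 = 1, cx_2 = 8, cy_2 = 5, cz_2 = 5, r_2 = 1, cx_3 = 2, cy_3 = 1, cz_3 = 2, h_3 = 5, cx_4 = 7, cy_4 = 8, cz_4 = 4, h_4 = 4, cx_5 = 5, cy_5 = 7, cz_5 = 1, w_5 = 2, d_5 = 1, cx_6 = 5, cy_6 = 8, cz_6 = 6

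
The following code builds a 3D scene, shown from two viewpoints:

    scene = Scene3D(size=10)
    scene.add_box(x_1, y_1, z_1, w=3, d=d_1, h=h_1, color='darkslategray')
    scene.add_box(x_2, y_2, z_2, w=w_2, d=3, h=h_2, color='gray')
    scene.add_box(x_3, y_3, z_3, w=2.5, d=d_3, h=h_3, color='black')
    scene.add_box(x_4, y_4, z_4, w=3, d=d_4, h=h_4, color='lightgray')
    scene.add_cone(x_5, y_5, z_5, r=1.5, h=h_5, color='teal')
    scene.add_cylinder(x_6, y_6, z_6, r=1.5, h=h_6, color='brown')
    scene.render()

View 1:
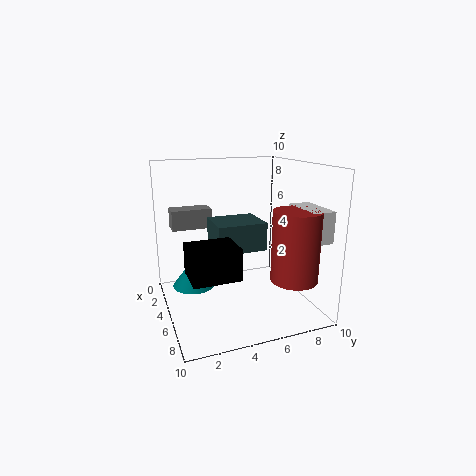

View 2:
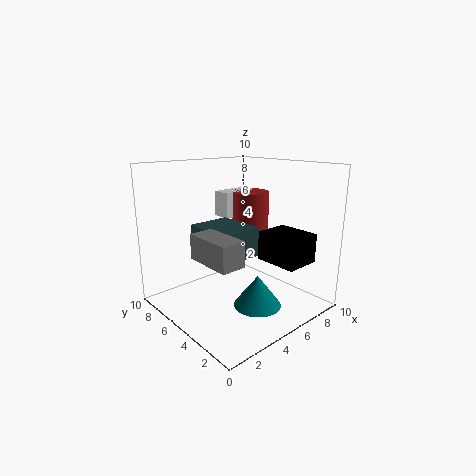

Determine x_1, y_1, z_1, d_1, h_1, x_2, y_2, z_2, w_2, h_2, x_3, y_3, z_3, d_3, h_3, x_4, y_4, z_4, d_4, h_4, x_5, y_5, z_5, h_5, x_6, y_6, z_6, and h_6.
x_1 = 2.5, y_1 = 3.5, z_1 = 4, d_1 = 3.5, h_1 = 2, x_2 = 0.5, y_2 = 1, z_2 = 5, w_2 = 1.5, h_2 = 1.5, x_3 = 6, y_3 = 1, z_3 = 3.5, d_3 = 3, h_3 = 2, x_4 = 6.5, y_4 = 8, z_4 = 5.5, d_4 = 1.5, h_4 = 2, x_5 = 4, y_5 = 2, z_5 = 1.5, h_5 = 2, x_6 = 8.5, y_6 = 7.5, z_6 = 3, h_6 = 4.5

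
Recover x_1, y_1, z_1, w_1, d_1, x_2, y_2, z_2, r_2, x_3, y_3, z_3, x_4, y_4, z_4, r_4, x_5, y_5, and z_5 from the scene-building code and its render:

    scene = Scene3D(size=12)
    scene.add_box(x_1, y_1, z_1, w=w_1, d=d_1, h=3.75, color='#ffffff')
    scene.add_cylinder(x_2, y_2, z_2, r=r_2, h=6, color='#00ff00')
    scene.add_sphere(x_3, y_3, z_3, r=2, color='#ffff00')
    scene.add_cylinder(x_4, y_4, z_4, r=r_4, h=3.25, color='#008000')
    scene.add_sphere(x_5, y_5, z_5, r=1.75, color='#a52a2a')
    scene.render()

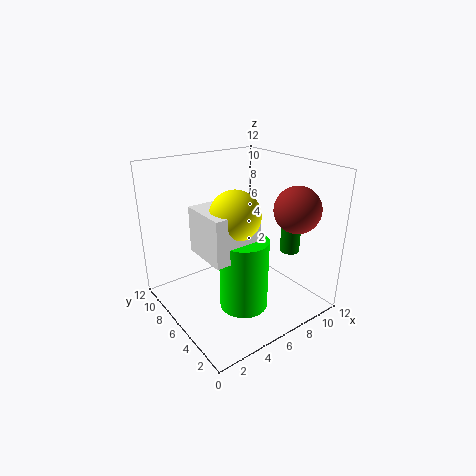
x_1 = 2.5
y_1 = 3.75
z_1 = 5.25
w_1 = 4
d_1 = 4
x_2 = 5.5
y_2 = 4.5
z_2 = 0.5
r_2 = 2
x_3 = 5
y_3 = 5
z_3 = 8.5
x_4 = 8.25
y_4 = 2.25
z_4 = 5.75
r_4 = 0.75
x_5 = 8.25
y_5 = 1.75
z_5 = 9.25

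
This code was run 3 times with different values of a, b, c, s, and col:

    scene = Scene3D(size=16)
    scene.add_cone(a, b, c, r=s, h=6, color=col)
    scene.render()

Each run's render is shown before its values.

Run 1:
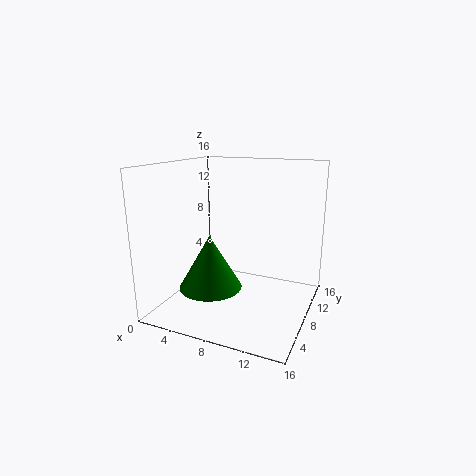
a = 5.5; b = 6; c = 2.5; s = 3.5; col = 'green'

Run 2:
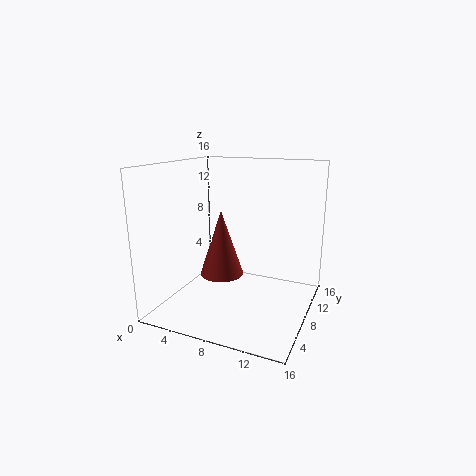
a = 9; b = 2; c = 6.5; s = 2; col = 'brown'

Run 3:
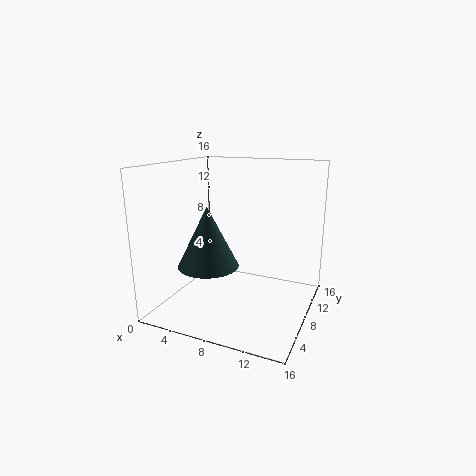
a = 7; b = 3; c = 6.5; s = 3; col = 'darkslategray'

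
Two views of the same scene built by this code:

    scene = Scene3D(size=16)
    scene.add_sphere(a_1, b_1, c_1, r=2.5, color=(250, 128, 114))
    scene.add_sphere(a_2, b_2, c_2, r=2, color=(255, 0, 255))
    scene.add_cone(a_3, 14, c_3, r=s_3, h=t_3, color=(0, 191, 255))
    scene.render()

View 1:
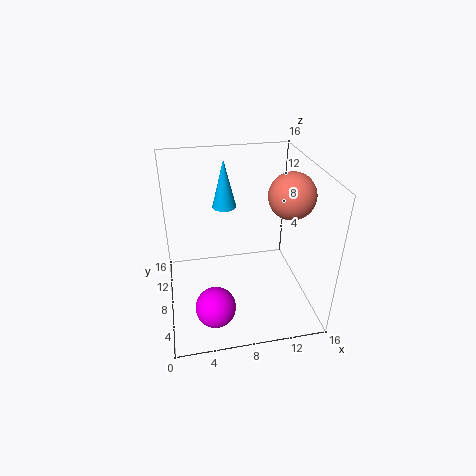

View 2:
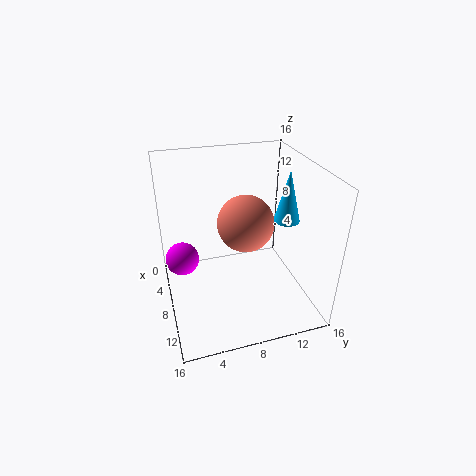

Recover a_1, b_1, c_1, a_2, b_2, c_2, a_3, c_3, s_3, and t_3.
a_1 = 13.5, b_1 = 7, c_1 = 13, a_2 = 4.5, b_2 = 2, c_2 = 4, a_3 = 7.5, c_3 = 9, s_3 = 1.5, t_3 = 6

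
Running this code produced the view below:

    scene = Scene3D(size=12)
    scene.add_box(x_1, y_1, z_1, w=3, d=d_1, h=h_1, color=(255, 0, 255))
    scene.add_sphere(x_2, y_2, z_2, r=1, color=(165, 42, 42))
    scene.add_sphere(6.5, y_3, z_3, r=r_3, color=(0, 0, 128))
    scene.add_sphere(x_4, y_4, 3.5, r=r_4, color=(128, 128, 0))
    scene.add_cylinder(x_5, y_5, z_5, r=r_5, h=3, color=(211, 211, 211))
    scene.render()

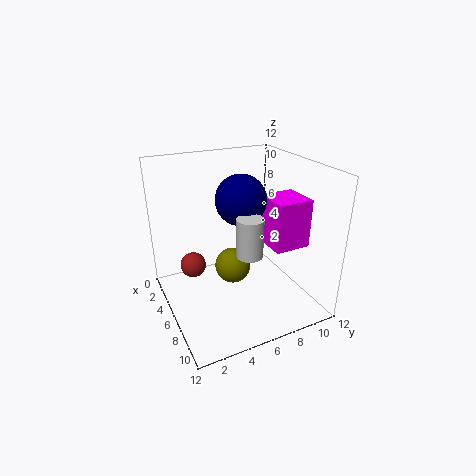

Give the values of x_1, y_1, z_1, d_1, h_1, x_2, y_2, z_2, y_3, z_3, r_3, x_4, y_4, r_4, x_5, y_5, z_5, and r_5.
x_1 = 6; y_1 = 8; z_1 = 5.5; d_1 = 3; h_1 = 4; x_2 = 6; y_2 = 2; z_2 = 4.5; y_3 = 6; z_3 = 9.5; r_3 = 2; x_4 = 6; y_4 = 5.5; r_4 = 1.5; x_5 = 9; y_5 = 5.5; z_5 = 6; r_5 = 1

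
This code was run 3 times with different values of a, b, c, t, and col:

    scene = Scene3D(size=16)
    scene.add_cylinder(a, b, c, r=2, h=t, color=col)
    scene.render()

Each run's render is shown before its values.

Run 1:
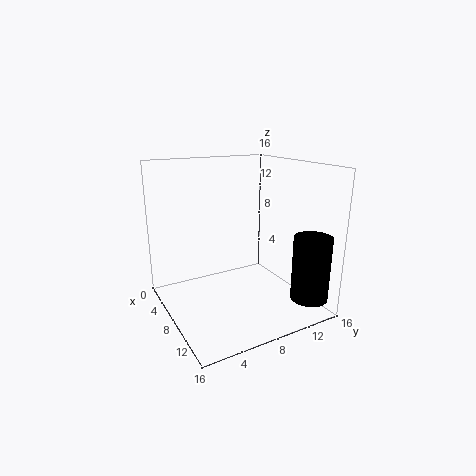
a = 14; b = 13.5; c = 2; t = 7; col = 'black'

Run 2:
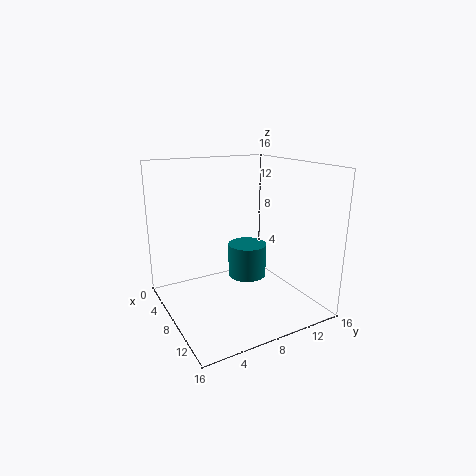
a = 10; b = 8; c = 4.5; t = 3.5; col = 'teal'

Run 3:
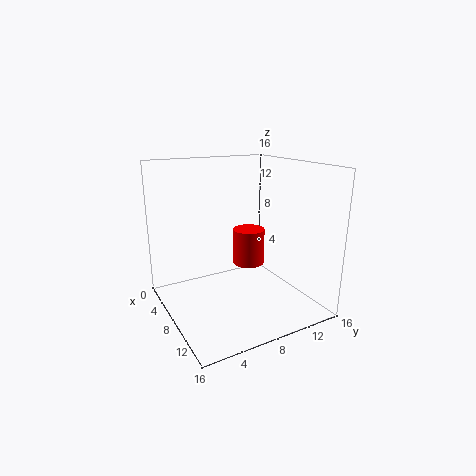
a = 4.5; b = 11.5; c = 3; t = 4.5; col = 'red'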